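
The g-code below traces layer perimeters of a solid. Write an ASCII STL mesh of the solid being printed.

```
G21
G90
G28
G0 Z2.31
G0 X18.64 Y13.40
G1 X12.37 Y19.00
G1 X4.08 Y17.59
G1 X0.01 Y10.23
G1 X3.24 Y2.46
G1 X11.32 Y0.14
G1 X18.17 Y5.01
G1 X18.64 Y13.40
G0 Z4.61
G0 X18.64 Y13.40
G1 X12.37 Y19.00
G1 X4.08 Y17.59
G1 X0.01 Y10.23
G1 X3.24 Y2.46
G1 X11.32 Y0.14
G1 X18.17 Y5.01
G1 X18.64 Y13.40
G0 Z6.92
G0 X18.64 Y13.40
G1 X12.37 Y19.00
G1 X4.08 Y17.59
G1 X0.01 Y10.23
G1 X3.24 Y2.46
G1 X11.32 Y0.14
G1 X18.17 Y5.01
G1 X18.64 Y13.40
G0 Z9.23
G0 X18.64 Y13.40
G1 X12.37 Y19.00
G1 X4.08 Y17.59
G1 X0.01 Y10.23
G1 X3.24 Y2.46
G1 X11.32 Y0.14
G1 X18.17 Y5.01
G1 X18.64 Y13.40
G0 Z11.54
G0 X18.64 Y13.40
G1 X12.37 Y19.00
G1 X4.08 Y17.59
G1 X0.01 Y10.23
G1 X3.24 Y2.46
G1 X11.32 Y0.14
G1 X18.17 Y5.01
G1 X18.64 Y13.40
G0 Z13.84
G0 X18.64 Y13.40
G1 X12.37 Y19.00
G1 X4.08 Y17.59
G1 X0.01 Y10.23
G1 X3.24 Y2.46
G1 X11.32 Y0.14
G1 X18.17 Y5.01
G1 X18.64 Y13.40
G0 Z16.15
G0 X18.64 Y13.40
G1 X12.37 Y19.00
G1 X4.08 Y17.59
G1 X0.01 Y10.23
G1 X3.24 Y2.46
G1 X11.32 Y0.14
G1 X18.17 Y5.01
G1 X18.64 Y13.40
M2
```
solid part
  facet normal 0.0000 0.0000 -1.0000
    outer loop
      vertex 4.08 17.59 0.00
      vertex 12.37 19.00 0.00
      vertex 18.64 13.40 0.00
    endloop
  endfacet
  facet normal 0.0000 0.0000 -1.0000
    outer loop
      vertex 0.01 10.23 0.00
      vertex 4.08 17.59 0.00
      vertex 18.64 13.40 0.00
    endloop
  endfacet
  facet normal 0.0000 0.0000 -1.0000
    outer loop
      vertex 3.24 2.46 0.00
      vertex 0.01 10.23 0.00
      vertex 18.64 13.40 0.00
    endloop
  endfacet
  facet normal 0.0000 0.0000 -1.0000
    outer loop
      vertex 11.32 0.14 0.00
      vertex 3.24 2.46 0.00
      vertex 18.64 13.40 0.00
    endloop
  endfacet
  facet normal 0.0000 0.0000 -1.0000
    outer loop
      vertex 18.17 5.01 0.00
      vertex 11.32 0.14 0.00
      vertex 18.64 13.40 0.00
    endloop
  endfacet
  facet normal 0.0000 0.0000 1.0000
    outer loop
      vertex 18.64 13.40 16.15
      vertex 12.37 19.00 16.15
      vertex 4.08 17.59 16.15
    endloop
  endfacet
  facet normal 0.0000 0.0000 1.0000
    outer loop
      vertex 18.64 13.40 16.15
      vertex 4.08 17.59 16.15
      vertex 0.01 10.23 16.15
    endloop
  endfacet
  facet normal 0.0000 0.0000 1.0000
    outer loop
      vertex 18.64 13.40 16.15
      vertex 0.01 10.23 16.15
      vertex 3.24 2.46 16.15
    endloop
  endfacet
  facet normal 0.0000 0.0000 1.0000
    outer loop
      vertex 18.64 13.40 16.15
      vertex 3.24 2.46 16.15
      vertex 11.32 0.14 16.15
    endloop
  endfacet
  facet normal 0.0000 0.0000 1.0000
    outer loop
      vertex 18.64 13.40 16.15
      vertex 11.32 0.14 16.15
      vertex 18.17 5.01 16.15
    endloop
  endfacet
  facet normal 0.6661 0.7458 0.0000
    outer loop
      vertex 18.64 13.40 0.00
      vertex 12.37 19.00 0.00
      vertex 12.37 19.00 16.15
    endloop
  endfacet
  facet normal 0.6661 0.7458 0.0000
    outer loop
      vertex 18.64 13.40 0.00
      vertex 12.37 19.00 16.15
      vertex 18.64 13.40 16.15
    endloop
  endfacet
  facet normal -0.1677 0.9858 0.0000
    outer loop
      vertex 12.37 19.00 0.00
      vertex 4.08 17.59 0.00
      vertex 4.08 17.59 16.15
    endloop
  endfacet
  facet normal -0.1677 0.9858 0.0000
    outer loop
      vertex 12.37 19.00 0.00
      vertex 4.08 17.59 16.15
      vertex 12.37 19.00 16.15
    endloop
  endfacet
  facet normal -0.8751 0.4839 0.0000
    outer loop
      vertex 4.08 17.59 0.00
      vertex 0.01 10.23 0.00
      vertex 0.01 10.23 16.15
    endloop
  endfacet
  facet normal -0.8751 0.4839 0.0000
    outer loop
      vertex 4.08 17.59 0.00
      vertex 0.01 10.23 16.15
      vertex 4.08 17.59 16.15
    endloop
  endfacet
  facet normal -0.9234 -0.3839 0.0000
    outer loop
      vertex 0.01 10.23 0.00
      vertex 3.24 2.46 0.00
      vertex 3.24 2.46 16.15
    endloop
  endfacet
  facet normal -0.9234 -0.3839 0.0000
    outer loop
      vertex 0.01 10.23 0.00
      vertex 3.24 2.46 16.15
      vertex 0.01 10.23 16.15
    endloop
  endfacet
  facet normal -0.2760 -0.9612 0.0000
    outer loop
      vertex 3.24 2.46 0.00
      vertex 11.32 0.14 0.00
      vertex 11.32 0.14 16.15
    endloop
  endfacet
  facet normal -0.2760 -0.9612 0.0000
    outer loop
      vertex 3.24 2.46 0.00
      vertex 11.32 0.14 16.15
      vertex 3.24 2.46 16.15
    endloop
  endfacet
  facet normal 0.5794 -0.8150 0.0000
    outer loop
      vertex 11.32 0.14 0.00
      vertex 18.17 5.01 0.00
      vertex 18.17 5.01 16.15
    endloop
  endfacet
  facet normal 0.5794 -0.8150 0.0000
    outer loop
      vertex 11.32 0.14 0.00
      vertex 18.17 5.01 16.15
      vertex 11.32 0.14 16.15
    endloop
  endfacet
  facet normal 0.9984 -0.0559 0.0000
    outer loop
      vertex 18.17 5.01 0.00
      vertex 18.64 13.40 0.00
      vertex 18.64 13.40 16.15
    endloop
  endfacet
  facet normal 0.9984 -0.0559 0.0000
    outer loop
      vertex 18.17 5.01 0.00
      vertex 18.64 13.40 16.15
      vertex 18.17 5.01 16.15
    endloop
  endfacet
endsolid part

The G0 Z moves step by Δz≈2.31 mm. Every layer's G1 loop is the same polygon, so the solid is a straight extrusion of it from z=0 to z≈16.1. Closing with flat bottom and top caps and triangulating gives 24 facets — a regular 7-sided prism (a cylinder approximated with 7 flat sides), circumscribed radius ≈ 9.69 mm, height ≈ 16.1 mm.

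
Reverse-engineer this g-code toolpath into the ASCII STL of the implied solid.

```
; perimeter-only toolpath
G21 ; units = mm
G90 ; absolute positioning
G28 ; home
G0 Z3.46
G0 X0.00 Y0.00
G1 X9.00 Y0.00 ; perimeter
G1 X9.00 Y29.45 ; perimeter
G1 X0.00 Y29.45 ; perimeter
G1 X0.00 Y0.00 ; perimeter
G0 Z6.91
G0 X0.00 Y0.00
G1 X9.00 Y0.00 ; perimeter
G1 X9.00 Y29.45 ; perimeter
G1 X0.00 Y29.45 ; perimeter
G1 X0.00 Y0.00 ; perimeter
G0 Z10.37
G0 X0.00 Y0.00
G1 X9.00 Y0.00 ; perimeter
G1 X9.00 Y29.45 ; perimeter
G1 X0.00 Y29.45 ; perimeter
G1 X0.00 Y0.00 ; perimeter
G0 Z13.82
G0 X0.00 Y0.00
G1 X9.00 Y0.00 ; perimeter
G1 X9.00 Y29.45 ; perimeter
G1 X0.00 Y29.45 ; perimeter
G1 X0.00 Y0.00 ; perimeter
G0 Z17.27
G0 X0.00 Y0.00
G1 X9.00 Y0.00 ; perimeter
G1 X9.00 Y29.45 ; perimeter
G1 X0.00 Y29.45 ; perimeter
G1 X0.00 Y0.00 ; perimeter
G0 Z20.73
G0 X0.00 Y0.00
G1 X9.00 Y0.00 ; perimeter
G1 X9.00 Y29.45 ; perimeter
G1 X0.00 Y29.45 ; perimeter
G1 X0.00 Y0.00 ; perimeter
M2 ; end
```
solid part
  facet normal 0.0000 0.0000 -1.0000
    outer loop
      vertex 9.00 29.45 0.00
      vertex 9.00 0.00 0.00
      vertex 0.00 0.00 0.00
    endloop
  endfacet
  facet normal 0.0000 0.0000 -1.0000
    outer loop
      vertex 0.00 29.45 0.00
      vertex 9.00 29.45 0.00
      vertex 0.00 0.00 0.00
    endloop
  endfacet
  facet normal 0.0000 0.0000 1.0000
    outer loop
      vertex 0.00 0.00 20.73
      vertex 9.00 0.00 20.73
      vertex 9.00 29.45 20.73
    endloop
  endfacet
  facet normal 0.0000 0.0000 1.0000
    outer loop
      vertex 0.00 0.00 20.73
      vertex 9.00 29.45 20.73
      vertex 0.00 29.45 20.73
    endloop
  endfacet
  facet normal 0.0000 -1.0000 0.0000
    outer loop
      vertex 0.00 0.00 0.00
      vertex 9.00 0.00 0.00
      vertex 9.00 0.00 20.73
    endloop
  endfacet
  facet normal 0.0000 -1.0000 0.0000
    outer loop
      vertex 0.00 0.00 0.00
      vertex 9.00 0.00 20.73
      vertex 0.00 0.00 20.73
    endloop
  endfacet
  facet normal 0.0000 1.0000 0.0000
    outer loop
      vertex 9.00 29.45 20.73
      vertex 9.00 29.45 0.00
      vertex 0.00 29.45 0.00
    endloop
  endfacet
  facet normal 0.0000 1.0000 0.0000
    outer loop
      vertex 0.00 29.45 20.73
      vertex 9.00 29.45 20.73
      vertex 0.00 29.45 0.00
    endloop
  endfacet
  facet normal -1.0000 0.0000 0.0000
    outer loop
      vertex 0.00 29.45 20.73
      vertex 0.00 29.45 0.00
      vertex 0.00 0.00 0.00
    endloop
  endfacet
  facet normal -1.0000 0.0000 0.0000
    outer loop
      vertex 0.00 0.00 20.73
      vertex 0.00 29.45 20.73
      vertex 0.00 0.00 0.00
    endloop
  endfacet
  facet normal 1.0000 0.0000 0.0000
    outer loop
      vertex 9.00 0.00 0.00
      vertex 9.00 29.45 0.00
      vertex 9.00 29.45 20.73
    endloop
  endfacet
  facet normal 1.0000 0.0000 0.0000
    outer loop
      vertex 9.00 0.00 0.00
      vertex 9.00 29.45 20.73
      vertex 9.00 0.00 20.73
    endloop
  endfacet
endsolid part

The G0 Z moves step by Δz≈3.46 mm. Every layer's G1 loop is the same polygon, so the solid is a straight extrusion of it from z=0 to z≈20.7. Closing with flat bottom and top caps and triangulating gives 12 facets — a rectangular box, roughly 9 × 29.4 mm footprint and 20.7 mm tall.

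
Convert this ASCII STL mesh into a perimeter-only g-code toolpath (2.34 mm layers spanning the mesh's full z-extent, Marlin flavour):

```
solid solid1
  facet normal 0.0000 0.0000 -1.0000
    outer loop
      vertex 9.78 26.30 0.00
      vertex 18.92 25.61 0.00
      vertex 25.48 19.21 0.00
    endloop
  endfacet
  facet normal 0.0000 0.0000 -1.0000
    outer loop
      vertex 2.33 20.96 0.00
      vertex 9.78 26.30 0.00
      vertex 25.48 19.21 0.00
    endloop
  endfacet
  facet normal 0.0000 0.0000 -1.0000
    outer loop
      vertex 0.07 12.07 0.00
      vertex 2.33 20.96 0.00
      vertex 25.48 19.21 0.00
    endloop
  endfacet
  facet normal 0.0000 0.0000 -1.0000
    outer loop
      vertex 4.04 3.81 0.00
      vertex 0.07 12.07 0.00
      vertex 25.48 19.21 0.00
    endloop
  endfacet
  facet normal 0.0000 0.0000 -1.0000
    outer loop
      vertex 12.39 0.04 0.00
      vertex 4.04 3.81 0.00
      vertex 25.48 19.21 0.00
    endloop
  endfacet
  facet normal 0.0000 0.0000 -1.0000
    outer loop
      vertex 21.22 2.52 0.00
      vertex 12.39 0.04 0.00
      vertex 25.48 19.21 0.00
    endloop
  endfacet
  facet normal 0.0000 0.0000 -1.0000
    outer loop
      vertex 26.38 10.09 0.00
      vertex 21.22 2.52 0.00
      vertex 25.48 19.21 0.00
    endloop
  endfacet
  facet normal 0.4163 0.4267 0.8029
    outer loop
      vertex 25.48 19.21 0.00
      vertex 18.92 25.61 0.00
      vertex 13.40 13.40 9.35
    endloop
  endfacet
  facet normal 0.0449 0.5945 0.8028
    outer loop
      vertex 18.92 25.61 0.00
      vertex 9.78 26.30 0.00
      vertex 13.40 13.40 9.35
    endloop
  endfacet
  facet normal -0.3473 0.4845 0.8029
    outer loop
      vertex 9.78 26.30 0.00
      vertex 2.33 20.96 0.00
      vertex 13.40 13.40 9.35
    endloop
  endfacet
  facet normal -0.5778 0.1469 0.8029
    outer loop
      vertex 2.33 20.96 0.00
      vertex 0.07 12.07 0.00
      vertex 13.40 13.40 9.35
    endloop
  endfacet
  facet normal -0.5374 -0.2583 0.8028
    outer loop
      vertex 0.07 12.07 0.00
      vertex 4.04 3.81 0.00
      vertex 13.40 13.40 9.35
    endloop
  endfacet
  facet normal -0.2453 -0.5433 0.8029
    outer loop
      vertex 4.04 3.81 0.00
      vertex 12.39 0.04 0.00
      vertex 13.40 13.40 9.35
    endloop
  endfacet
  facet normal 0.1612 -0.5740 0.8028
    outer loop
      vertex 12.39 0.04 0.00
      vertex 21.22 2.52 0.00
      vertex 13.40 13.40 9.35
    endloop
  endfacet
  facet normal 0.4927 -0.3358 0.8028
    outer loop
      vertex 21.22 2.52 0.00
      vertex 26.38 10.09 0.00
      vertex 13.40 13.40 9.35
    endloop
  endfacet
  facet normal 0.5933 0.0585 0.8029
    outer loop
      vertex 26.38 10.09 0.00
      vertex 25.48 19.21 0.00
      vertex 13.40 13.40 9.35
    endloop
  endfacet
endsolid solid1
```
; perimeter-only toolpath
G21 ; units = mm
G90 ; absolute positioning
G28 ; home
; layer 1
G0 Z2.34
G0 X22.46 Y17.76
G1 X17.54 Y22.56
G1 X10.68 Y23.08
G1 X5.10 Y19.07
G1 X3.40 Y12.40
G1 X6.38 Y6.21
G1 X12.64 Y3.38
G1 X19.27 Y5.24
G1 X23.14 Y10.92
G1 X22.46 Y17.76
; layer 2
G0 Z4.67
G0 X19.44 Y16.30
G1 X16.16 Y19.50
G1 X11.59 Y19.85
G1 X7.87 Y17.18
G1 X6.74 Y12.73
G1 X8.72 Y8.61
G1 X12.89 Y6.72
G1 X17.31 Y7.96
G1 X19.89 Y11.75
G1 X19.44 Y16.30
; layer 3
G0 Z7.01
G0 X16.42 Y14.85
G1 X14.78 Y16.45
G1 X12.50 Y16.62
G1 X10.63 Y15.29
G1 X10.07 Y13.07
G1 X11.06 Y11.00
G1 X13.15 Y10.06
G1 X15.36 Y10.68
G1 X16.64 Y12.57
G1 X16.42 Y14.85
M2 ; end

The solid is a regular 9-sided pyramid, base circumscribed radius ≈ 13.4 mm, apex at z ≈ 9.35 mm. Slicing at Δz = 2.34 mm — 4 equal slices spanning the solid's height, so layer i sits at z = i·h/4 — gives 3 non-empty perimeters. Each is a 9-segment closed polygon; G0 lifts to the layer z and rapids to the start vertex, then G1 traces the edges. The cross-section shrinks linearly with z (the slice at the apex is degenerate and omitted).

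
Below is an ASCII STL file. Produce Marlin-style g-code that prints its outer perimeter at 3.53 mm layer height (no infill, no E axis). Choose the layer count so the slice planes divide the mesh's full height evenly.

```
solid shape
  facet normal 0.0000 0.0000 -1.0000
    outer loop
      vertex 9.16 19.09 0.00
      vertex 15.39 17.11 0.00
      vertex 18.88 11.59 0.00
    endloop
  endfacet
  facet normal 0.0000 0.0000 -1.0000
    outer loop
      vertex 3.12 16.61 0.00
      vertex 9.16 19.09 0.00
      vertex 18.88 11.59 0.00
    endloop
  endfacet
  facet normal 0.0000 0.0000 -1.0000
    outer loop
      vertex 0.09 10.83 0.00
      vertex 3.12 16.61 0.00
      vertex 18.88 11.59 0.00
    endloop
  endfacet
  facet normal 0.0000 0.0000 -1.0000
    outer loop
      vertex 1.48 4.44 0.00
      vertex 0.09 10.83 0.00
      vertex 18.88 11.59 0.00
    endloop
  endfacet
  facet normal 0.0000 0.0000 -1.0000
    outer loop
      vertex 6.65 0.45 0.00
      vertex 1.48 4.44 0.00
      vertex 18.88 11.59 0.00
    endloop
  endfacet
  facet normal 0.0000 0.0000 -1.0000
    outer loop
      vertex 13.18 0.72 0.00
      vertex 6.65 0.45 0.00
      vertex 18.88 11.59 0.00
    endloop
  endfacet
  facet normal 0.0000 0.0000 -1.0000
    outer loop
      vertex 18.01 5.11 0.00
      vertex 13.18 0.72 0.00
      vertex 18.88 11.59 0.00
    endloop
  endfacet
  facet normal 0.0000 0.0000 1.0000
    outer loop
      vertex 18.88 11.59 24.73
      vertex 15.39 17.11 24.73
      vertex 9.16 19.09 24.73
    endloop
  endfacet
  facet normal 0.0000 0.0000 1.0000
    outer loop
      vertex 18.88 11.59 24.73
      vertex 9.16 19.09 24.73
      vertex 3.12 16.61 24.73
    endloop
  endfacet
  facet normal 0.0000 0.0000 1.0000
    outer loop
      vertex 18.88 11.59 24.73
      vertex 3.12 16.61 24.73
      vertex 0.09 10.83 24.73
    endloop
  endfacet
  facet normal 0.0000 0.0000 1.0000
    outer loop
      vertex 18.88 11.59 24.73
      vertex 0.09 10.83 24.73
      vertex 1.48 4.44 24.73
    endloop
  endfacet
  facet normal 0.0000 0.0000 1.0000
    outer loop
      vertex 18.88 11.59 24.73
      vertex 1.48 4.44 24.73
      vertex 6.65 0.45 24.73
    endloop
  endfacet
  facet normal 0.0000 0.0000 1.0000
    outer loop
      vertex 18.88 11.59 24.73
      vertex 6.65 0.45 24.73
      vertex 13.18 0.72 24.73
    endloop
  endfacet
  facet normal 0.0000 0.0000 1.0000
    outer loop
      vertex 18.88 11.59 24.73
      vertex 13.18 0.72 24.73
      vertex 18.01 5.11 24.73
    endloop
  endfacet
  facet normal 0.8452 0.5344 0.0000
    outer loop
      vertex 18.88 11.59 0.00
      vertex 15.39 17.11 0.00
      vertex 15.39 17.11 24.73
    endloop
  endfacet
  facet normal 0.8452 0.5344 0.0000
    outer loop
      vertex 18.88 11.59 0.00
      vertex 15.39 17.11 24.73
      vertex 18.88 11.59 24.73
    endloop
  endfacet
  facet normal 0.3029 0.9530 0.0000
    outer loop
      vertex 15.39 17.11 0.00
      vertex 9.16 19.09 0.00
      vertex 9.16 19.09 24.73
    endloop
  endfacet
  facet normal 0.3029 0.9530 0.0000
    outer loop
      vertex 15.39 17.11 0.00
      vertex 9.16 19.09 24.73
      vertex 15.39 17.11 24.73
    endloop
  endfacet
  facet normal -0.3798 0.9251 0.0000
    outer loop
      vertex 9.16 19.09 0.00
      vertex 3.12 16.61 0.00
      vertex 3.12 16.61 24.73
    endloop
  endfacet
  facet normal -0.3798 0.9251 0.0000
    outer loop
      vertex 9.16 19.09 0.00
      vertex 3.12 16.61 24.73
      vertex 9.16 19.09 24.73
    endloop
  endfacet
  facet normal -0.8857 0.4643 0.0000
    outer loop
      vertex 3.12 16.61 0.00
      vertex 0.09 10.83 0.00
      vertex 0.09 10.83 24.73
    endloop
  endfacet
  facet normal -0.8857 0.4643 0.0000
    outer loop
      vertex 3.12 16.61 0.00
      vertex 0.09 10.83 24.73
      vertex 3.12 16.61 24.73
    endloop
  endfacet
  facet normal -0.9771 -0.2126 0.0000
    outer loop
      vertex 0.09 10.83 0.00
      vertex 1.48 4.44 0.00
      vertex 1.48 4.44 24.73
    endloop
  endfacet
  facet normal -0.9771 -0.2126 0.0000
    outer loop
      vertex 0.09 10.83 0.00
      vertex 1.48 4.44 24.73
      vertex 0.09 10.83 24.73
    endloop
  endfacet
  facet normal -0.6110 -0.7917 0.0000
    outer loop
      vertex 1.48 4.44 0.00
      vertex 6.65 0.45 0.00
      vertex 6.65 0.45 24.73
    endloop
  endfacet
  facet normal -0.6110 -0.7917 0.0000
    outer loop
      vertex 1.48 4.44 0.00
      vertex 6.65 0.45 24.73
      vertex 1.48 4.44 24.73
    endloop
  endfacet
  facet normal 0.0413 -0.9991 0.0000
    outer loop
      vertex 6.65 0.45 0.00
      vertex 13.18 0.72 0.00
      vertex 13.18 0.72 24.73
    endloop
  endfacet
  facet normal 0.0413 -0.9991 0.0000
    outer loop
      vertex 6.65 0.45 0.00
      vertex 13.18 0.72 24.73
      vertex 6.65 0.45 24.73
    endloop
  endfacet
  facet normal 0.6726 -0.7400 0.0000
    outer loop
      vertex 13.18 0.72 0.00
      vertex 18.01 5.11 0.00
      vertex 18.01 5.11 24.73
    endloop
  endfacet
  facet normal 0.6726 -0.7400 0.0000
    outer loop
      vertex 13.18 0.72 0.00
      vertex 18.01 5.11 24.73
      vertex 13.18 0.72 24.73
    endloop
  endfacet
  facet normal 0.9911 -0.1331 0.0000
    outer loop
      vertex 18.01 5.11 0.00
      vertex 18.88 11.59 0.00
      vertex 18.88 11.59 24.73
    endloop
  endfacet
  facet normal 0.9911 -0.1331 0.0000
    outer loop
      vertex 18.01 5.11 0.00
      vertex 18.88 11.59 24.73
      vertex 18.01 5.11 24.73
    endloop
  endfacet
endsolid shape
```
; perimeter-only toolpath
G21 ; units = mm
G90 ; absolute positioning
G28 ; home
; layer 1
G0 Z3.53
G0 X18.88 Y11.59
G1 X15.39 Y17.11
G1 X9.16 Y19.09
G1 X3.12 Y16.61
G1 X0.09 Y10.83
G1 X1.48 Y4.44
G1 X6.65 Y0.45
G1 X13.18 Y0.72
G1 X18.01 Y5.11
G1 X18.88 Y11.59
; layer 2
G0 Z7.07
G0 X18.88 Y11.59
G1 X15.39 Y17.11
G1 X9.16 Y19.09
G1 X3.12 Y16.61
G1 X0.09 Y10.83
G1 X1.48 Y4.44
G1 X6.65 Y0.45
G1 X13.18 Y0.72
G1 X18.01 Y5.11
G1 X18.88 Y11.59
; layer 3
G0 Z10.60
G0 X18.88 Y11.59
G1 X15.39 Y17.11
G1 X9.16 Y19.09
G1 X3.12 Y16.61
G1 X0.09 Y10.83
G1 X1.48 Y4.44
G1 X6.65 Y0.45
G1 X13.18 Y0.72
G1 X18.01 Y5.11
G1 X18.88 Y11.59
; layer 4
G0 Z14.13
G0 X18.88 Y11.59
G1 X15.39 Y17.11
G1 X9.16 Y19.09
G1 X3.12 Y16.61
G1 X0.09 Y10.83
G1 X1.48 Y4.44
G1 X6.65 Y0.45
G1 X13.18 Y0.72
G1 X18.01 Y5.11
G1 X18.88 Y11.59
; layer 5
G0 Z17.66
G0 X18.88 Y11.59
G1 X15.39 Y17.11
G1 X9.16 Y19.09
G1 X3.12 Y16.61
G1 X0.09 Y10.83
G1 X1.48 Y4.44
G1 X6.65 Y0.45
G1 X13.18 Y0.72
G1 X18.01 Y5.11
G1 X18.88 Y11.59
; layer 6
G0 Z21.20
G0 X18.88 Y11.59
G1 X15.39 Y17.11
G1 X9.16 Y19.09
G1 X3.12 Y16.61
G1 X0.09 Y10.83
G1 X1.48 Y4.44
G1 X6.65 Y0.45
G1 X13.18 Y0.72
G1 X18.01 Y5.11
G1 X18.88 Y11.59
; layer 7
G0 Z24.73
G0 X18.88 Y11.59
G1 X15.39 Y17.11
G1 X9.16 Y19.09
G1 X3.12 Y16.61
G1 X0.09 Y10.83
G1 X1.48 Y4.44
G1 X6.65 Y0.45
G1 X13.18 Y0.72
G1 X18.01 Y5.11
G1 X18.88 Y11.59
M2 ; end

The solid is a regular 9-sided prism (a cylinder approximated with 9 flat sides), circumscribed radius ≈ 9.55 mm, height ≈ 24.7 mm. Slicing at Δz = 3.53 mm — 7 equal slices spanning the solid's height, so layer i sits at z = i·h/7 — gives 7 non-empty perimeters. Each is a 9-segment closed polygon; G0 lifts to the layer z and rapids to the start vertex, then G1 traces the edges.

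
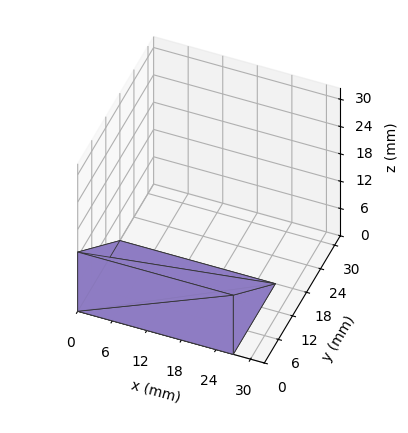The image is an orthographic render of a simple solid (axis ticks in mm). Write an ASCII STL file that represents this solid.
Reading the render: the shape is a wedge (ramp): 27 × 18 mm base, rising to 13 mm along the y=0 edge and sloping linearly to z=0 at y=18 (dimensions read to the nearest mm from the axis ticks). For the STL, each face is triangulated and given an outward normal.

solid part
  facet normal 0.0000 0.0000 -1.0000
    outer loop
      vertex 27.00 18.00 0.00
      vertex 27.00 0.00 0.00
      vertex 0.00 0.00 0.00
    endloop
  endfacet
  facet normal 0.0000 0.0000 -1.0000
    outer loop
      vertex 0.00 18.00 0.00
      vertex 27.00 18.00 0.00
      vertex 0.00 0.00 0.00
    endloop
  endfacet
  facet normal 0.0000 -1.0000 0.0000
    outer loop
      vertex 0.00 0.00 0.00
      vertex 27.00 0.00 0.00
      vertex 27.00 0.00 13.00
    endloop
  endfacet
  facet normal 0.0000 -1.0000 0.0000
    outer loop
      vertex 0.00 0.00 0.00
      vertex 27.00 0.00 13.00
      vertex 0.00 0.00 13.00
    endloop
  endfacet
  facet normal 0.0000 0.5855 0.8107
    outer loop
      vertex 0.00 0.00 13.00
      vertex 27.00 0.00 13.00
      vertex 27.00 18.00 0.00
    endloop
  endfacet
  facet normal 0.0000 0.5855 0.8107
    outer loop
      vertex 0.00 0.00 13.00
      vertex 27.00 18.00 0.00
      vertex 0.00 18.00 0.00
    endloop
  endfacet
  facet normal -1.0000 0.0000 0.0000
    outer loop
      vertex 0.00 0.00 13.00
      vertex 0.00 18.00 0.00
      vertex 0.00 0.00 0.00
    endloop
  endfacet
  facet normal 1.0000 0.0000 0.0000
    outer loop
      vertex 27.00 0.00 0.00
      vertex 27.00 18.00 0.00
      vertex 27.00 0.00 13.00
    endloop
  endfacet
endsolid part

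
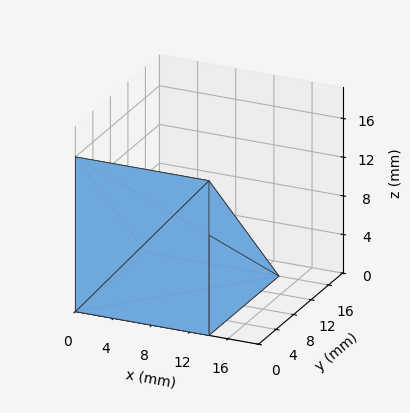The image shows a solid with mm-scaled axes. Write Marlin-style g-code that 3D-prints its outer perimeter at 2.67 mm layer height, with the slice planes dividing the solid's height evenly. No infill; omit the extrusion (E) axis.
Reading the render: the shape is a wedge (ramp): 14 × 16 mm base, rising to 16 mm along the y=0 edge and sloping linearly to z=0 at y=16 (dimensions read to the nearest mm from the axis ticks). For the g-code, the solid's height is divided into equal slices at the stated Δz and each level perimeter traced with G1 moves after a G0 lift.

; perimeter-only toolpath
G21 ; units = mm
G90 ; absolute positioning
G28 ; home
; layer 1
G0 Z2.67
G0 X0.00 Y0.00
G1 X14.00 Y0.00
G1 X14.00 Y13.33
G1 X0.00 Y13.33
G1 X0.00 Y0.00
; layer 2
G0 Z5.33
G0 X0.00 Y0.00
G1 X14.00 Y0.00
G1 X14.00 Y10.67
G1 X0.00 Y10.67
G1 X0.00 Y0.00
; layer 3
G0 Z8.00
G0 X0.00 Y0.00
G1 X14.00 Y0.00
G1 X14.00 Y8.00
G1 X0.00 Y8.00
G1 X0.00 Y0.00
; layer 4
G0 Z10.67
G0 X0.00 Y0.00
G1 X14.00 Y0.00
G1 X14.00 Y5.33
G1 X0.00 Y5.33
G1 X0.00 Y0.00
; layer 5
G0 Z13.33
G0 X0.00 Y0.00
G1 X14.00 Y0.00
G1 X14.00 Y2.67
G1 X0.00 Y2.67
G1 X0.00 Y0.00
M2 ; end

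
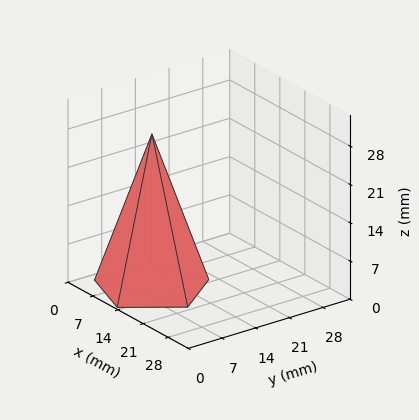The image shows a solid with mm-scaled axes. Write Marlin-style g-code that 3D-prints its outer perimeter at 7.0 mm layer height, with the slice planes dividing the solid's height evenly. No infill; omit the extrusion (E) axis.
Reading the render: the shape is a regular 5-sided pyramid, base circumscribed radius ≈ 10 mm, apex at z ≈ 28 mm (dimensions read to the nearest mm from the axis ticks). For the g-code, the solid's height is divided into equal slices at the stated Δz and each level perimeter traced with G1 moves after a G0 lift.

; perimeter-only toolpath
G21 ; units = mm
G90 ; absolute positioning
G28 ; home
; layer 1
G0 Z7.0
G0 X17.5 Y10.0
G1 X12.3 Y17.1
G1 X3.9 Y14.4
G1 X3.9 Y5.6
G1 X12.3 Y2.9
G1 X17.5 Y10.0
; layer 2
G0 Z14.0
G0 X15.0 Y10.0
G1 X11.6 Y14.8
G1 X6.0 Y12.9
G1 X6.0 Y7.0
G1 X11.6 Y5.2
G1 X15.0 Y10.0
; layer 3
G0 Z21.0
G0 X12.5 Y10.0
G1 X10.8 Y12.4
G1 X8.0 Y11.5
G1 X8.0 Y8.5
G1 X10.8 Y7.6
G1 X12.5 Y10.0
M2 ; end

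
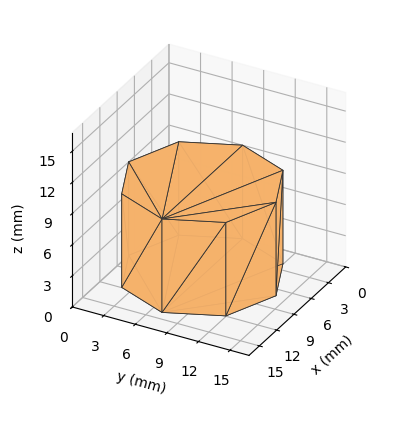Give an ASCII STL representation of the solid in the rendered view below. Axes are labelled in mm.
Reading the render: the shape is a regular 8-sided prism (a cylinder approximated with 8 flat sides), circumscribed radius ≈ 7 mm, height ≈ 9 mm (dimensions read to the nearest mm from the axis ticks). For the STL, each face is triangulated and given an outward normal.

solid part
  facet normal 0.0000 0.0000 -1.0000
    outer loop
      vertex 7.00 14.00 0.00
      vertex 11.95 11.95 0.00
      vertex 14.00 7.00 0.00
    endloop
  endfacet
  facet normal 0.0000 0.0000 -1.0000
    outer loop
      vertex 2.05 11.95 0.00
      vertex 7.00 14.00 0.00
      vertex 14.00 7.00 0.00
    endloop
  endfacet
  facet normal 0.0000 0.0000 -1.0000
    outer loop
      vertex 0.00 7.00 0.00
      vertex 2.05 11.95 0.00
      vertex 14.00 7.00 0.00
    endloop
  endfacet
  facet normal 0.0000 0.0000 -1.0000
    outer loop
      vertex 2.05 2.05 0.00
      vertex 0.00 7.00 0.00
      vertex 14.00 7.00 0.00
    endloop
  endfacet
  facet normal 0.0000 0.0000 -1.0000
    outer loop
      vertex 7.00 0.00 0.00
      vertex 2.05 2.05 0.00
      vertex 14.00 7.00 0.00
    endloop
  endfacet
  facet normal 0.0000 0.0000 -1.0000
    outer loop
      vertex 11.95 2.05 0.00
      vertex 7.00 0.00 0.00
      vertex 14.00 7.00 0.00
    endloop
  endfacet
  facet normal 0.0000 0.0000 1.0000
    outer loop
      vertex 14.00 7.00 9.00
      vertex 11.95 11.95 9.00
      vertex 7.00 14.00 9.00
    endloop
  endfacet
  facet normal 0.0000 0.0000 1.0000
    outer loop
      vertex 14.00 7.00 9.00
      vertex 7.00 14.00 9.00
      vertex 2.05 11.95 9.00
    endloop
  endfacet
  facet normal 0.0000 0.0000 1.0000
    outer loop
      vertex 14.00 7.00 9.00
      vertex 2.05 11.95 9.00
      vertex 0.00 7.00 9.00
    endloop
  endfacet
  facet normal 0.0000 0.0000 1.0000
    outer loop
      vertex 14.00 7.00 9.00
      vertex 0.00 7.00 9.00
      vertex 2.05 2.05 9.00
    endloop
  endfacet
  facet normal 0.0000 0.0000 1.0000
    outer loop
      vertex 14.00 7.00 9.00
      vertex 2.05 2.05 9.00
      vertex 7.00 0.00 9.00
    endloop
  endfacet
  facet normal 0.0000 0.0000 1.0000
    outer loop
      vertex 14.00 7.00 9.00
      vertex 7.00 0.00 9.00
      vertex 11.95 2.05 9.00
    endloop
  endfacet
  facet normal 0.9239 0.3826 0.0000
    outer loop
      vertex 14.00 7.00 0.00
      vertex 11.95 11.95 0.00
      vertex 11.95 11.95 9.00
    endloop
  endfacet
  facet normal 0.9239 0.3826 0.0000
    outer loop
      vertex 14.00 7.00 0.00
      vertex 11.95 11.95 9.00
      vertex 14.00 7.00 9.00
    endloop
  endfacet
  facet normal 0.3826 0.9239 0.0000
    outer loop
      vertex 11.95 11.95 0.00
      vertex 7.00 14.00 0.00
      vertex 7.00 14.00 9.00
    endloop
  endfacet
  facet normal 0.3826 0.9239 0.0000
    outer loop
      vertex 11.95 11.95 0.00
      vertex 7.00 14.00 9.00
      vertex 11.95 11.95 9.00
    endloop
  endfacet
  facet normal -0.3826 0.9239 0.0000
    outer loop
      vertex 7.00 14.00 0.00
      vertex 2.05 11.95 0.00
      vertex 2.05 11.95 9.00
    endloop
  endfacet
  facet normal -0.3826 0.9239 0.0000
    outer loop
      vertex 7.00 14.00 0.00
      vertex 2.05 11.95 9.00
      vertex 7.00 14.00 9.00
    endloop
  endfacet
  facet normal -0.9239 0.3826 0.0000
    outer loop
      vertex 2.05 11.95 0.00
      vertex 0.00 7.00 0.00
      vertex 0.00 7.00 9.00
    endloop
  endfacet
  facet normal -0.9239 0.3826 0.0000
    outer loop
      vertex 2.05 11.95 0.00
      vertex 0.00 7.00 9.00
      vertex 2.05 11.95 9.00
    endloop
  endfacet
  facet normal -0.9239 -0.3826 0.0000
    outer loop
      vertex 0.00 7.00 0.00
      vertex 2.05 2.05 0.00
      vertex 2.05 2.05 9.00
    endloop
  endfacet
  facet normal -0.9239 -0.3826 0.0000
    outer loop
      vertex 0.00 7.00 0.00
      vertex 2.05 2.05 9.00
      vertex 0.00 7.00 9.00
    endloop
  endfacet
  facet normal -0.3826 -0.9239 0.0000
    outer loop
      vertex 2.05 2.05 0.00
      vertex 7.00 0.00 0.00
      vertex 7.00 0.00 9.00
    endloop
  endfacet
  facet normal -0.3826 -0.9239 0.0000
    outer loop
      vertex 2.05 2.05 0.00
      vertex 7.00 0.00 9.00
      vertex 2.05 2.05 9.00
    endloop
  endfacet
  facet normal 0.3826 -0.9239 0.0000
    outer loop
      vertex 7.00 0.00 0.00
      vertex 11.95 2.05 0.00
      vertex 11.95 2.05 9.00
    endloop
  endfacet
  facet normal 0.3826 -0.9239 0.0000
    outer loop
      vertex 7.00 0.00 0.00
      vertex 11.95 2.05 9.00
      vertex 7.00 0.00 9.00
    endloop
  endfacet
  facet normal 0.9239 -0.3826 0.0000
    outer loop
      vertex 11.95 2.05 0.00
      vertex 14.00 7.00 0.00
      vertex 14.00 7.00 9.00
    endloop
  endfacet
  facet normal 0.9239 -0.3826 0.0000
    outer loop
      vertex 11.95 2.05 0.00
      vertex 14.00 7.00 9.00
      vertex 11.95 2.05 9.00
    endloop
  endfacet
endsolid part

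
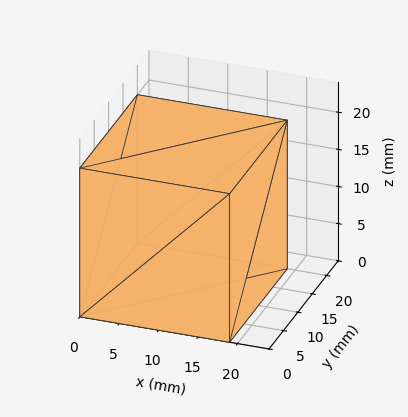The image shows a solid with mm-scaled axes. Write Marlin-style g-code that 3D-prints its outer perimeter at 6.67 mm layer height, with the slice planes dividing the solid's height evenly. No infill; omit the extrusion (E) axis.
Reading the render: the shape is a rectangular box, roughly 19 × 20 mm footprint and 20 mm tall (dimensions read to the nearest mm from the axis ticks). For the g-code, the solid's height is divided into equal slices at the stated Δz and each level perimeter traced with G1 moves after a G0 lift.

; perimeter-only toolpath
G21 ; units = mm
G90 ; absolute positioning
G28 ; home
; layer 1
G0 Z6.67
G0 X0.00 Y0.00
G1 X19.00 Y0.00
G1 X19.00 Y20.00
G1 X0.00 Y20.00
G1 X0.00 Y0.00
; layer 2
G0 Z13.33
G0 X0.00 Y0.00
G1 X19.00 Y0.00
G1 X19.00 Y20.00
G1 X0.00 Y20.00
G1 X0.00 Y0.00
; layer 3
G0 Z20.00
G0 X0.00 Y0.00
G1 X19.00 Y0.00
G1 X19.00 Y20.00
G1 X0.00 Y20.00
G1 X0.00 Y0.00
M2 ; end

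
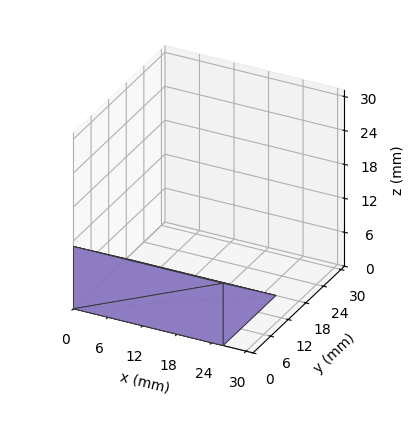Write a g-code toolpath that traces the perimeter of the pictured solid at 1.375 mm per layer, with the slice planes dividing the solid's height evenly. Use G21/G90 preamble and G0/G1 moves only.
Reading the render: the shape is a wedge (ramp): 26 × 18 mm base, rising to 11 mm along the y=0 edge and sloping linearly to z=0 at y=18 (dimensions read to the nearest mm from the axis ticks). For the g-code, the solid's height is divided into equal slices at the stated Δz and each level perimeter traced with G1 moves after a G0 lift.

; perimeter-only toolpath
G21 ; units = mm
G90 ; absolute positioning
G28 ; home
; layer 1
G0 Z1.375
G0 X0.000 Y0.000
G1 X26.000 Y0.000
G1 X26.000 Y15.750
G1 X0.000 Y15.750
G1 X0.000 Y0.000
; layer 2
G0 Z2.750
G0 X0.000 Y0.000
G1 X26.000 Y0.000
G1 X26.000 Y13.500
G1 X0.000 Y13.500
G1 X0.000 Y0.000
; layer 3
G0 Z4.125
G0 X0.000 Y0.000
G1 X26.000 Y0.000
G1 X26.000 Y11.250
G1 X0.000 Y11.250
G1 X0.000 Y0.000
; layer 4
G0 Z5.500
G0 X0.000 Y0.000
G1 X26.000 Y0.000
G1 X26.000 Y9.000
G1 X0.000 Y9.000
G1 X0.000 Y0.000
; layer 5
G0 Z6.875
G0 X0.000 Y0.000
G1 X26.000 Y0.000
G1 X26.000 Y6.750
G1 X0.000 Y6.750
G1 X0.000 Y0.000
; layer 6
G0 Z8.250
G0 X0.000 Y0.000
G1 X26.000 Y0.000
G1 X26.000 Y4.500
G1 X0.000 Y4.500
G1 X0.000 Y0.000
; layer 7
G0 Z9.625
G0 X0.000 Y0.000
G1 X26.000 Y0.000
G1 X26.000 Y2.250
G1 X0.000 Y2.250
G1 X0.000 Y0.000
M2 ; end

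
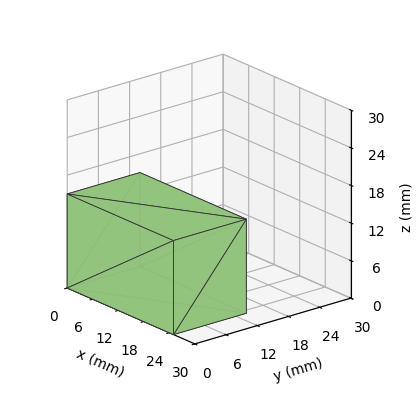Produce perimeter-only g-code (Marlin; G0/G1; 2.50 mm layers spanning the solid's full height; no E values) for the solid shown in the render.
Reading the render: the shape is a rectangular box, roughly 25 × 14 mm footprint and 15 mm tall (dimensions read to the nearest mm from the axis ticks). For the g-code, the solid's height is divided into equal slices at the stated Δz and each level perimeter traced with G1 moves after a G0 lift.

; perimeter-only toolpath
G21 ; units = mm
G90 ; absolute positioning
G28 ; home
; layer 1
G0 Z2.50
G0 X0.00 Y0.00
G1 X25.00 Y0.00
G1 X25.00 Y14.00
G1 X0.00 Y14.00
G1 X0.00 Y0.00
; layer 2
G0 Z5.00
G0 X0.00 Y0.00
G1 X25.00 Y0.00
G1 X25.00 Y14.00
G1 X0.00 Y14.00
G1 X0.00 Y0.00
; layer 3
G0 Z7.50
G0 X0.00 Y0.00
G1 X25.00 Y0.00
G1 X25.00 Y14.00
G1 X0.00 Y14.00
G1 X0.00 Y0.00
; layer 4
G0 Z10.00
G0 X0.00 Y0.00
G1 X25.00 Y0.00
G1 X25.00 Y14.00
G1 X0.00 Y14.00
G1 X0.00 Y0.00
; layer 5
G0 Z12.50
G0 X0.00 Y0.00
G1 X25.00 Y0.00
G1 X25.00 Y14.00
G1 X0.00 Y14.00
G1 X0.00 Y0.00
; layer 6
G0 Z15.00
G0 X0.00 Y0.00
G1 X25.00 Y0.00
G1 X25.00 Y14.00
G1 X0.00 Y14.00
G1 X0.00 Y0.00
M2 ; end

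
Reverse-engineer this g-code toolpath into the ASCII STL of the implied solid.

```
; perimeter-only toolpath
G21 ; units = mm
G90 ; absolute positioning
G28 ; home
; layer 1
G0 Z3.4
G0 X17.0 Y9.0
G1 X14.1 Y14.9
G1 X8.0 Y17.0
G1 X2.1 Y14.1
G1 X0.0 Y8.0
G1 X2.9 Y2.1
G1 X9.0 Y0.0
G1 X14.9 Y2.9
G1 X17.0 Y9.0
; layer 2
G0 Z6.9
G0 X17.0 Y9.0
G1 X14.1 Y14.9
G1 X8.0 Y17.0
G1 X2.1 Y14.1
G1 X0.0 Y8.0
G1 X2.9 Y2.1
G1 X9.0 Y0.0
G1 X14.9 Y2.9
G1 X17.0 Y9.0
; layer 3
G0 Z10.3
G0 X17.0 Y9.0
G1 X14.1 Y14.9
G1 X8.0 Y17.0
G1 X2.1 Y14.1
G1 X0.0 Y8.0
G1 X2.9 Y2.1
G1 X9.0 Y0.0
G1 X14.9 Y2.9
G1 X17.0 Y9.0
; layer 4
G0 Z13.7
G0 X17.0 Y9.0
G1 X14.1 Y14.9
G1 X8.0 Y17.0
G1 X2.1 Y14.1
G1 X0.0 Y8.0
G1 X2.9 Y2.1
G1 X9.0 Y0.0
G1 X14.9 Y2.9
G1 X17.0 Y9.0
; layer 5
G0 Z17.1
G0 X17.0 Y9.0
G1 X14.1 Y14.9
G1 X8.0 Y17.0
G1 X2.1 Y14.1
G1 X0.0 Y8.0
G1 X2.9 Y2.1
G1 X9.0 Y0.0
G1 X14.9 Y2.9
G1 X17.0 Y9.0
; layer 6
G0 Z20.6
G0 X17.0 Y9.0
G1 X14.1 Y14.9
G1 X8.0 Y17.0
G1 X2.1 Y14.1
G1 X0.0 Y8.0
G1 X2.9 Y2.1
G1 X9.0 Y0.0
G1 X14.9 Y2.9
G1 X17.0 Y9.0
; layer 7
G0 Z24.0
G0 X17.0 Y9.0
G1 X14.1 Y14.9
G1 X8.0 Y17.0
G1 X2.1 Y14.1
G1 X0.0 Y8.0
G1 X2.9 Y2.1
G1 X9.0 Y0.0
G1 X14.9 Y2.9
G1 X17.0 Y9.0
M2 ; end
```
solid part
  facet normal 0.0000 0.0000 -1.0000
    outer loop
      vertex 8.0 17.0 0.0
      vertex 14.1 14.9 0.0
      vertex 17.0 9.0 0.0
    endloop
  endfacet
  facet normal 0.0000 0.0000 -1.0000
    outer loop
      vertex 2.1 14.1 0.0
      vertex 8.0 17.0 0.0
      vertex 17.0 9.0 0.0
    endloop
  endfacet
  facet normal 0.0000 0.0000 -1.0000
    outer loop
      vertex 0.0 8.0 0.0
      vertex 2.1 14.1 0.0
      vertex 17.0 9.0 0.0
    endloop
  endfacet
  facet normal 0.0000 0.0000 -1.0000
    outer loop
      vertex 2.9 2.1 0.0
      vertex 0.0 8.0 0.0
      vertex 17.0 9.0 0.0
    endloop
  endfacet
  facet normal 0.0000 0.0000 -1.0000
    outer loop
      vertex 9.0 0.0 0.0
      vertex 2.9 2.1 0.0
      vertex 17.0 9.0 0.0
    endloop
  endfacet
  facet normal 0.0000 0.0000 -1.0000
    outer loop
      vertex 14.9 2.9 0.0
      vertex 9.0 0.0 0.0
      vertex 17.0 9.0 0.0
    endloop
  endfacet
  facet normal 0.0000 0.0000 1.0000
    outer loop
      vertex 17.0 9.0 24.0
      vertex 14.1 14.9 24.0
      vertex 8.0 17.0 24.0
    endloop
  endfacet
  facet normal 0.0000 0.0000 1.0000
    outer loop
      vertex 17.0 9.0 24.0
      vertex 8.0 17.0 24.0
      vertex 2.1 14.1 24.0
    endloop
  endfacet
  facet normal 0.0000 0.0000 1.0000
    outer loop
      vertex 17.0 9.0 24.0
      vertex 2.1 14.1 24.0
      vertex 0.0 8.0 24.0
    endloop
  endfacet
  facet normal 0.0000 0.0000 1.0000
    outer loop
      vertex 17.0 9.0 24.0
      vertex 0.0 8.0 24.0
      vertex 2.9 2.1 24.0
    endloop
  endfacet
  facet normal 0.0000 0.0000 1.0000
    outer loop
      vertex 17.0 9.0 24.0
      vertex 2.9 2.1 24.0
      vertex 9.0 0.0 24.0
    endloop
  endfacet
  facet normal 0.0000 0.0000 1.0000
    outer loop
      vertex 17.0 9.0 24.0
      vertex 9.0 0.0 24.0
      vertex 14.9 2.9 24.0
    endloop
  endfacet
  facet normal 0.8974 0.4411 0.0000
    outer loop
      vertex 17.0 9.0 0.0
      vertex 14.1 14.9 0.0
      vertex 14.1 14.9 24.0
    endloop
  endfacet
  facet normal 0.8974 0.4411 0.0000
    outer loop
      vertex 17.0 9.0 0.0
      vertex 14.1 14.9 24.0
      vertex 17.0 9.0 24.0
    endloop
  endfacet
  facet normal 0.3255 0.9455 0.0000
    outer loop
      vertex 14.1 14.9 0.0
      vertex 8.0 17.0 0.0
      vertex 8.0 17.0 24.0
    endloop
  endfacet
  facet normal 0.3255 0.9455 0.0000
    outer loop
      vertex 14.1 14.9 0.0
      vertex 8.0 17.0 24.0
      vertex 14.1 14.9 24.0
    endloop
  endfacet
  facet normal -0.4411 0.8974 0.0000
    outer loop
      vertex 8.0 17.0 0.0
      vertex 2.1 14.1 0.0
      vertex 2.1 14.1 24.0
    endloop
  endfacet
  facet normal -0.4411 0.8974 0.0000
    outer loop
      vertex 8.0 17.0 0.0
      vertex 2.1 14.1 24.0
      vertex 8.0 17.0 24.0
    endloop
  endfacet
  facet normal -0.9455 0.3255 0.0000
    outer loop
      vertex 2.1 14.1 0.0
      vertex 0.0 8.0 0.0
      vertex 0.0 8.0 24.0
    endloop
  endfacet
  facet normal -0.9455 0.3255 0.0000
    outer loop
      vertex 2.1 14.1 0.0
      vertex 0.0 8.0 24.0
      vertex 2.1 14.1 24.0
    endloop
  endfacet
  facet normal -0.8974 -0.4411 0.0000
    outer loop
      vertex 0.0 8.0 0.0
      vertex 2.9 2.1 0.0
      vertex 2.9 2.1 24.0
    endloop
  endfacet
  facet normal -0.8974 -0.4411 0.0000
    outer loop
      vertex 0.0 8.0 0.0
      vertex 2.9 2.1 24.0
      vertex 0.0 8.0 24.0
    endloop
  endfacet
  facet normal -0.3255 -0.9455 0.0000
    outer loop
      vertex 2.9 2.1 0.0
      vertex 9.0 0.0 0.0
      vertex 9.0 0.0 24.0
    endloop
  endfacet
  facet normal -0.3255 -0.9455 0.0000
    outer loop
      vertex 2.9 2.1 0.0
      vertex 9.0 0.0 24.0
      vertex 2.9 2.1 24.0
    endloop
  endfacet
  facet normal 0.4411 -0.8974 0.0000
    outer loop
      vertex 9.0 0.0 0.0
      vertex 14.9 2.9 0.0
      vertex 14.9 2.9 24.0
    endloop
  endfacet
  facet normal 0.4411 -0.8974 0.0000
    outer loop
      vertex 9.0 0.0 0.0
      vertex 14.9 2.9 24.0
      vertex 9.0 0.0 24.0
    endloop
  endfacet
  facet normal 0.9455 -0.3255 0.0000
    outer loop
      vertex 14.9 2.9 0.0
      vertex 17.0 9.0 0.0
      vertex 17.0 9.0 24.0
    endloop
  endfacet
  facet normal 0.9455 -0.3255 0.0000
    outer loop
      vertex 14.9 2.9 0.0
      vertex 17.0 9.0 24.0
      vertex 14.9 2.9 24.0
    endloop
  endfacet
endsolid part

The G0 Z moves step by Δz≈3.4 mm. Every layer's G1 loop is the same polygon, so the solid is a straight extrusion of it from z=0 to z≈24. Closing with flat bottom and top caps and triangulating gives 28 facets — a regular 8-sided prism (a cylinder approximated with 8 flat sides), circumscribed radius ≈ 8.5 mm, height ≈ 24 mm.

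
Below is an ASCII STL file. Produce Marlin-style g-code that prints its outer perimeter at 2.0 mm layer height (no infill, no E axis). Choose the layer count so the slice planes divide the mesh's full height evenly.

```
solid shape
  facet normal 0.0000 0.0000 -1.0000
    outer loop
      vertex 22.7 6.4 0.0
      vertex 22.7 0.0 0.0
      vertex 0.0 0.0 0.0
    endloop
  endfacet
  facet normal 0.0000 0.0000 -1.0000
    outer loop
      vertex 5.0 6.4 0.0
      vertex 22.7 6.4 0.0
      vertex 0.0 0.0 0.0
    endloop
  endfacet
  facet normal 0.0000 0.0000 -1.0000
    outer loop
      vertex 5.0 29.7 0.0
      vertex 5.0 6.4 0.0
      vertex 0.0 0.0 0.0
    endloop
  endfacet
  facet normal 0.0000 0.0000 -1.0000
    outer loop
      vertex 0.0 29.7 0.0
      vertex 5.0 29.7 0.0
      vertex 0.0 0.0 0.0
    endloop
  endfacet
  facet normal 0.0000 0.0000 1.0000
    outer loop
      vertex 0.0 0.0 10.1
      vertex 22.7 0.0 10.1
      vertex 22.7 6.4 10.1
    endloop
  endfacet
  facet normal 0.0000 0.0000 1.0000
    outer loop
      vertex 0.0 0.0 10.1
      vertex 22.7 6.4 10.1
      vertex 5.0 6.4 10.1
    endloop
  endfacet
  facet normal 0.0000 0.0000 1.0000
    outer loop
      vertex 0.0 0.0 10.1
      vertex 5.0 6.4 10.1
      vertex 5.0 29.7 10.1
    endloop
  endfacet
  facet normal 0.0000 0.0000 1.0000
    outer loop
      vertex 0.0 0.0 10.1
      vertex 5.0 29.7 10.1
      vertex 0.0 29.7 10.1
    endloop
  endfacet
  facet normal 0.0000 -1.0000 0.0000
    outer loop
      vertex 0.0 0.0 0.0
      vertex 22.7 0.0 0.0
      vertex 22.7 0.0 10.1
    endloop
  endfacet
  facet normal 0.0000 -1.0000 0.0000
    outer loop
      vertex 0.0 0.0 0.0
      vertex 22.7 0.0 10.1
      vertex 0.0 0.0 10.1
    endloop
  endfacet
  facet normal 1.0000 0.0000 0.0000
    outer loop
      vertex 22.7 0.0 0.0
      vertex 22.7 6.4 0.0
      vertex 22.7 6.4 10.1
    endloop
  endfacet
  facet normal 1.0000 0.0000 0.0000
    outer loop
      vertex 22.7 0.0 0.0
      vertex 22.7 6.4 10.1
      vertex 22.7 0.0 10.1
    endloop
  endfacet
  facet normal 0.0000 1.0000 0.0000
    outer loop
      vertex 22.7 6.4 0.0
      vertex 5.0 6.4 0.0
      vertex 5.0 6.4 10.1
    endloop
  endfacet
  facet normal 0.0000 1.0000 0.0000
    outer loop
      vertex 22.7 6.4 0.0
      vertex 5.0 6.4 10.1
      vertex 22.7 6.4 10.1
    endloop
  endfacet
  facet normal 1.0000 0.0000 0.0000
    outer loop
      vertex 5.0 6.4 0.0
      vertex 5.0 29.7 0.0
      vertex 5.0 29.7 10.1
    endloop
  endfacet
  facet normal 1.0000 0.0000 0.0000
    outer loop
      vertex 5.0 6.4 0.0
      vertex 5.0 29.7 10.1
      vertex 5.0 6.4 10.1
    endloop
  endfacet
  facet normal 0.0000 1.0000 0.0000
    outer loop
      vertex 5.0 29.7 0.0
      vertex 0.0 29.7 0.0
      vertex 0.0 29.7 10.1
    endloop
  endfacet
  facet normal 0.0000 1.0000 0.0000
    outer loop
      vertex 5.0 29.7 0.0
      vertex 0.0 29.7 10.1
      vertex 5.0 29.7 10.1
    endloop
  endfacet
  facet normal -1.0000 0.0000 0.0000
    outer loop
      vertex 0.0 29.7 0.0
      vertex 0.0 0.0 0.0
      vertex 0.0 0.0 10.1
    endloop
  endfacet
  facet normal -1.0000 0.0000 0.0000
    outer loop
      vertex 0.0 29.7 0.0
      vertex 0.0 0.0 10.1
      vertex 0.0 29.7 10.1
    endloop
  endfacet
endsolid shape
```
; perimeter-only toolpath
G21 ; units = mm
G90 ; absolute positioning
G28 ; home
; layer 1
G0 Z2.0
G0 X0.0 Y0.0
G1 X22.7 Y0.0
G1 X22.7 Y6.4
G1 X5.0 Y6.4
G1 X5.0 Y29.7
G1 X0.0 Y29.7
G1 X0.0 Y0.0
; layer 2
G0 Z4.0
G0 X0.0 Y0.0
G1 X22.7 Y0.0
G1 X22.7 Y6.4
G1 X5.0 Y6.4
G1 X5.0 Y29.7
G1 X0.0 Y29.7
G1 X0.0 Y0.0
; layer 3
G0 Z6.1
G0 X0.0 Y0.0
G1 X22.7 Y0.0
G1 X22.7 Y6.4
G1 X5.0 Y6.4
G1 X5.0 Y29.7
G1 X0.0 Y29.7
G1 X0.0 Y0.0
; layer 4
G0 Z8.1
G0 X0.0 Y0.0
G1 X22.7 Y0.0
G1 X22.7 Y6.4
G1 X5.0 Y6.4
G1 X5.0 Y29.7
G1 X0.0 Y29.7
G1 X0.0 Y0.0
; layer 5
G0 Z10.1
G0 X0.0 Y0.0
G1 X22.7 Y0.0
G1 X22.7 Y6.4
G1 X5.0 Y6.4
G1 X5.0 Y29.7
G1 X0.0 Y29.7
G1 X0.0 Y0.0
M2 ; end

The solid is an L-shaped prism: outer 22.7 × 29.7 mm, arm thicknesses ≈ 6.4 mm (horizontal) and 5 mm (vertical), extruded 10.1 mm in z. Slicing at Δz = 2.0 mm — 5 equal slices spanning the solid's height, so layer i sits at z = i·h/5 — gives 5 non-empty perimeters. Each is a 6-segment closed polygon; G0 lifts to the layer z and rapids to the start vertex, then G1 traces the edges.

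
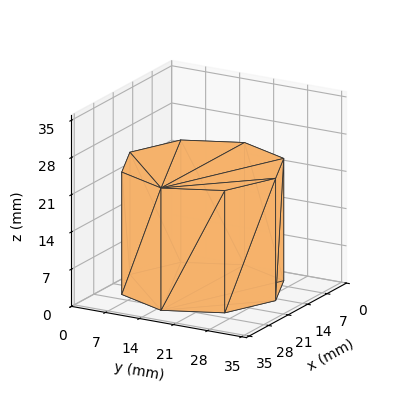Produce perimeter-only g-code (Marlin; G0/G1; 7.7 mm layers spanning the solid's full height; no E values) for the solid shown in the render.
Reading the render: the shape is a regular 8-sided prism (a cylinder approximated with 8 flat sides), circumscribed radius ≈ 15 mm, height ≈ 23 mm (dimensions read to the nearest mm from the axis ticks). For the g-code, the solid's height is divided into equal slices at the stated Δz and each level perimeter traced with G1 moves after a G0 lift.

; perimeter-only toolpath
G21 ; units = mm
G90 ; absolute positioning
G28 ; home
; layer 1
G0 Z7.7
G0 X30.0 Y15.0
G1 X25.6 Y25.6
G1 X15.0 Y30.0
G1 X4.4 Y25.6
G1 X0.0 Y15.0
G1 X4.4 Y4.4
G1 X15.0 Y0.0
G1 X25.6 Y4.4
G1 X30.0 Y15.0
; layer 2
G0 Z15.3
G0 X30.0 Y15.0
G1 X25.6 Y25.6
G1 X15.0 Y30.0
G1 X4.4 Y25.6
G1 X0.0 Y15.0
G1 X4.4 Y4.4
G1 X15.0 Y0.0
G1 X25.6 Y4.4
G1 X30.0 Y15.0
; layer 3
G0 Z23.0
G0 X30.0 Y15.0
G1 X25.6 Y25.6
G1 X15.0 Y30.0
G1 X4.4 Y25.6
G1 X0.0 Y15.0
G1 X4.4 Y4.4
G1 X15.0 Y0.0
G1 X25.6 Y4.4
G1 X30.0 Y15.0
M2 ; end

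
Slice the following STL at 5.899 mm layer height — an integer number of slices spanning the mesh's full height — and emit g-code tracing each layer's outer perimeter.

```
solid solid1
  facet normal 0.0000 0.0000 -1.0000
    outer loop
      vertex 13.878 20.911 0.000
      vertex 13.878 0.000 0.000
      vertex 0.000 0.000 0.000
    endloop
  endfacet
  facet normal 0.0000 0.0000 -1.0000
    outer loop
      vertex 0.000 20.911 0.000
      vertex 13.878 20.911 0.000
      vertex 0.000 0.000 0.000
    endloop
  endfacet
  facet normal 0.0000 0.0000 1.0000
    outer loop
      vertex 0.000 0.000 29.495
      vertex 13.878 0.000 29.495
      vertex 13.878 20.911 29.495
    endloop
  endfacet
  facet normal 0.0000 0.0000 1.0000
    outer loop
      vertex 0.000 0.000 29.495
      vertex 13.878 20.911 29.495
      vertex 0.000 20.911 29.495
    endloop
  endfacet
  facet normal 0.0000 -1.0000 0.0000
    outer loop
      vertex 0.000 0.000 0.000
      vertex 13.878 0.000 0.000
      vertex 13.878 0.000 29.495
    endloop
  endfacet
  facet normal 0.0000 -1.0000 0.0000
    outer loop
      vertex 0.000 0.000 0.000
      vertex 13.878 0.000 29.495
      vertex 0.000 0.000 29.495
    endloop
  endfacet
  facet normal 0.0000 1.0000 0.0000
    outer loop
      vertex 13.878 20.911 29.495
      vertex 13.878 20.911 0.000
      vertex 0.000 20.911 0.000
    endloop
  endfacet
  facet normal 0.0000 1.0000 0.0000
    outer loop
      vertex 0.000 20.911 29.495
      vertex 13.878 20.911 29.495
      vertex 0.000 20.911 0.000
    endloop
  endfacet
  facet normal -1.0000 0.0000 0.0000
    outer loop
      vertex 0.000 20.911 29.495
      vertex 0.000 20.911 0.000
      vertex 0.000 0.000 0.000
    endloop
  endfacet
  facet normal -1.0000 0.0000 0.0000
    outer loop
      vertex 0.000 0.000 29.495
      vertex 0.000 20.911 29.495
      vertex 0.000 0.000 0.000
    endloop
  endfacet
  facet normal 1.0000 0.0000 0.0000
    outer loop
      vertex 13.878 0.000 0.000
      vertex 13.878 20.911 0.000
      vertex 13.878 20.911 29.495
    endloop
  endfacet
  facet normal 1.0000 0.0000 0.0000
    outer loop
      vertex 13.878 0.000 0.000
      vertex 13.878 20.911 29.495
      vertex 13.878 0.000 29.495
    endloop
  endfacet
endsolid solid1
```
; perimeter-only toolpath
G21 ; units = mm
G90 ; absolute positioning
G28 ; home
; layer 1
G0 Z5.899
G0 X0.000 Y0.000
G1 X13.878 Y0.000
G1 X13.878 Y20.911
G1 X0.000 Y20.911
G1 X0.000 Y0.000
; layer 2
G0 Z11.798
G0 X0.000 Y0.000
G1 X13.878 Y0.000
G1 X13.878 Y20.911
G1 X0.000 Y20.911
G1 X0.000 Y0.000
; layer 3
G0 Z17.697
G0 X0.000 Y0.000
G1 X13.878 Y0.000
G1 X13.878 Y20.911
G1 X0.000 Y20.911
G1 X0.000 Y0.000
; layer 4
G0 Z23.596
G0 X0.000 Y0.000
G1 X13.878 Y0.000
G1 X13.878 Y20.911
G1 X0.000 Y20.911
G1 X0.000 Y0.000
; layer 5
G0 Z29.495
G0 X0.000 Y0.000
G1 X13.878 Y0.000
G1 X13.878 Y20.911
G1 X0.000 Y20.911
G1 X0.000 Y0.000
M2 ; end

The solid is a rectangular box, roughly 13.9 × 20.9 mm footprint and 29.5 mm tall. Slicing at Δz = 5.899 mm — 5 equal slices spanning the solid's height, so layer i sits at z = i·h/5 — gives 5 non-empty perimeters. Each is a 4-segment closed polygon; G0 lifts to the layer z and rapids to the start vertex, then G1 traces the edges.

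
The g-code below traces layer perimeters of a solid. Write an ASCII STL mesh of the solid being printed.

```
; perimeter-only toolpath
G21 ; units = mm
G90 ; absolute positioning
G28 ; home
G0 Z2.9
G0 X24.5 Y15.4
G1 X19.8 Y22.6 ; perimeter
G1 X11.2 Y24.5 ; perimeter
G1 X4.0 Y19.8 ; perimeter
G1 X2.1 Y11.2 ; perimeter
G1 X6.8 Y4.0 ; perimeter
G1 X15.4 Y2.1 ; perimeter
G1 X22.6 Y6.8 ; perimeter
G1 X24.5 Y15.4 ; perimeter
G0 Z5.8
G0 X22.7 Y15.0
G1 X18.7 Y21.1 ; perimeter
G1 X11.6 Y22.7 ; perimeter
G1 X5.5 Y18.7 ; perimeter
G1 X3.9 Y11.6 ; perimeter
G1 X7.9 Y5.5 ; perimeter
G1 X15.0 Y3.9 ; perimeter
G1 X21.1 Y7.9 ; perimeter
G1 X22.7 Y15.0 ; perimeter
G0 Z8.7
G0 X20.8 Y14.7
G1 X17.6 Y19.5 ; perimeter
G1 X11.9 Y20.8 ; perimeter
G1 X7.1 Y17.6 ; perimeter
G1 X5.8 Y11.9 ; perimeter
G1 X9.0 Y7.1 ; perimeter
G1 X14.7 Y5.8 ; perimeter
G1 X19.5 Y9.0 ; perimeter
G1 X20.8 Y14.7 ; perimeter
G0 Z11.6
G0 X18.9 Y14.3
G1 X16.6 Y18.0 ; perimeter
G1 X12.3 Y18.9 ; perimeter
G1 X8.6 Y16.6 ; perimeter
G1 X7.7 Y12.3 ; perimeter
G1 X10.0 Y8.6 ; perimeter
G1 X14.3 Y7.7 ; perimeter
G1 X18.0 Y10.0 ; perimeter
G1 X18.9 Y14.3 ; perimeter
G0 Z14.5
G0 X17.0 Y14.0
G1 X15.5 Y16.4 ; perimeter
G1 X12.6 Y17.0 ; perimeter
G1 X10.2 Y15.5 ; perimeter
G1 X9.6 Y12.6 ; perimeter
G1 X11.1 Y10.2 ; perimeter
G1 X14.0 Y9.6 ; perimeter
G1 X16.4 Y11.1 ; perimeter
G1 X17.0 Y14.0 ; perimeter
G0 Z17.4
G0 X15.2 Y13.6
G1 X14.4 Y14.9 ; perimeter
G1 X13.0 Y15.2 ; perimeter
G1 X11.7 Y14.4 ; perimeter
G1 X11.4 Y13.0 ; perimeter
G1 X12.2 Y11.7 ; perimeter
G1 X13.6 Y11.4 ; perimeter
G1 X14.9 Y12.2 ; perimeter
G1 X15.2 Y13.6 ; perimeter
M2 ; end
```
solid part
  facet normal 0.0000 0.0000 -1.0000
    outer loop
      vertex 10.9 26.4 0.0
      vertex 20.9 24.2 0.0
      vertex 26.4 15.7 0.0
    endloop
  endfacet
  facet normal 0.0000 0.0000 -1.0000
    outer loop
      vertex 2.4 20.9 0.0
      vertex 10.9 26.4 0.0
      vertex 26.4 15.7 0.0
    endloop
  endfacet
  facet normal 0.0000 0.0000 -1.0000
    outer loop
      vertex 0.2 10.9 0.0
      vertex 2.4 20.9 0.0
      vertex 26.4 15.7 0.0
    endloop
  endfacet
  facet normal 0.0000 0.0000 -1.0000
    outer loop
      vertex 5.7 2.4 0.0
      vertex 0.2 10.9 0.0
      vertex 26.4 15.7 0.0
    endloop
  endfacet
  facet normal 0.0000 0.0000 -1.0000
    outer loop
      vertex 15.7 0.2 0.0
      vertex 5.7 2.4 0.0
      vertex 26.4 15.7 0.0
    endloop
  endfacet
  facet normal 0.0000 0.0000 -1.0000
    outer loop
      vertex 24.2 5.7 0.0
      vertex 15.7 0.2 0.0
      vertex 26.4 15.7 0.0
    endloop
  endfacet
  facet normal 0.7180 0.4646 0.5183
    outer loop
      vertex 26.4 15.7 0.0
      vertex 20.9 24.2 0.0
      vertex 13.3 13.3 20.3
    endloop
  endfacet
  facet normal 0.1838 0.8357 0.5175
    outer loop
      vertex 20.9 24.2 0.0
      vertex 10.9 26.4 0.0
      vertex 13.3 13.3 20.3
    endloop
  endfacet
  facet normal -0.4646 0.7180 0.5183
    outer loop
      vertex 10.9 26.4 0.0
      vertex 2.4 20.9 0.0
      vertex 13.3 13.3 20.3
    endloop
  endfacet
  facet normal -0.8357 0.1838 0.5175
    outer loop
      vertex 2.4 20.9 0.0
      vertex 0.2 10.9 0.0
      vertex 13.3 13.3 20.3
    endloop
  endfacet
  facet normal -0.7180 -0.4646 0.5183
    outer loop
      vertex 0.2 10.9 0.0
      vertex 5.7 2.4 0.0
      vertex 13.3 13.3 20.3
    endloop
  endfacet
  facet normal -0.1838 -0.8357 0.5175
    outer loop
      vertex 5.7 2.4 0.0
      vertex 15.7 0.2 0.0
      vertex 13.3 13.3 20.3
    endloop
  endfacet
  facet normal 0.4646 -0.7180 0.5183
    outer loop
      vertex 15.7 0.2 0.0
      vertex 24.2 5.7 0.0
      vertex 13.3 13.3 20.3
    endloop
  endfacet
  facet normal 0.8357 -0.1838 0.5175
    outer loop
      vertex 24.2 5.7 0.0
      vertex 26.4 15.7 0.0
      vertex 13.3 13.3 20.3
    endloop
  endfacet
endsolid part

The G0 Z moves step by Δz≈2.9 mm. The G1 loops shrink linearly with z, so the solid tapers from its base footprint up to z≈20.3. Closing with a flat bottom cap and the tapered top and triangulating gives 14 facets — a regular 8-sided pyramid, base circumscribed radius ≈ 13.3 mm, apex at z ≈ 20.3 mm.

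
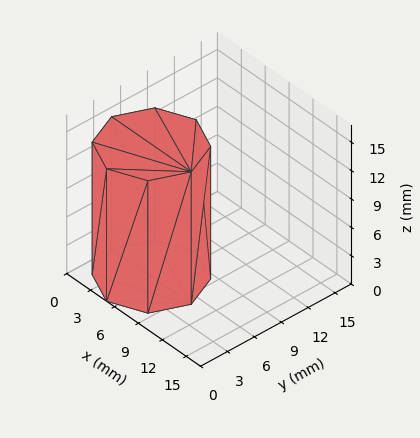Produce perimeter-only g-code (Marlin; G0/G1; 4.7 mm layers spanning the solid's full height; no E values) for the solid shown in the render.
Reading the render: the shape is a regular 8-sided prism (a cylinder approximated with 8 flat sides), circumscribed radius ≈ 5 mm, height ≈ 14 mm (dimensions read to the nearest mm from the axis ticks). For the g-code, the solid's height is divided into equal slices at the stated Δz and each level perimeter traced with G1 moves after a G0 lift.

; perimeter-only toolpath
G21 ; units = mm
G90 ; absolute positioning
G28 ; home
; layer 1
G0 Z4.7
G0 X10.0 Y5.0
G1 X8.5 Y8.5
G1 X5.0 Y10.0
G1 X1.5 Y8.5
G1 X0.0 Y5.0
G1 X1.5 Y1.5
G1 X5.0 Y0.0
G1 X8.5 Y1.5
G1 X10.0 Y5.0
; layer 2
G0 Z9.3
G0 X10.0 Y5.0
G1 X8.5 Y8.5
G1 X5.0 Y10.0
G1 X1.5 Y8.5
G1 X0.0 Y5.0
G1 X1.5 Y1.5
G1 X5.0 Y0.0
G1 X8.5 Y1.5
G1 X10.0 Y5.0
; layer 3
G0 Z14.0
G0 X10.0 Y5.0
G1 X8.5 Y8.5
G1 X5.0 Y10.0
G1 X1.5 Y8.5
G1 X0.0 Y5.0
G1 X1.5 Y1.5
G1 X5.0 Y0.0
G1 X8.5 Y1.5
G1 X10.0 Y5.0
M2 ; end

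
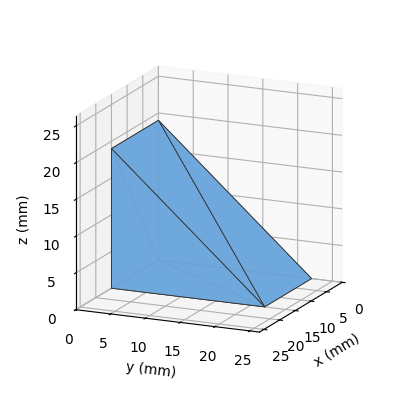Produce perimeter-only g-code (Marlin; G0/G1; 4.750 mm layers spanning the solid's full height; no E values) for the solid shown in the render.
Reading the render: the shape is a wedge (ramp): 15 × 22 mm base, rising to 19 mm along the y=0 edge and sloping linearly to z=0 at y=22 (dimensions read to the nearest mm from the axis ticks). For the g-code, the solid's height is divided into equal slices at the stated Δz and each level perimeter traced with G1 moves after a G0 lift.

; perimeter-only toolpath
G21 ; units = mm
G90 ; absolute positioning
G28 ; home
; layer 1
G0 Z4.750
G0 X0.000 Y0.000
G1 X15.000 Y0.000
G1 X15.000 Y16.500
G1 X0.000 Y16.500
G1 X0.000 Y0.000
; layer 2
G0 Z9.500
G0 X0.000 Y0.000
G1 X15.000 Y0.000
G1 X15.000 Y11.000
G1 X0.000 Y11.000
G1 X0.000 Y0.000
; layer 3
G0 Z14.250
G0 X0.000 Y0.000
G1 X15.000 Y0.000
G1 X15.000 Y5.500
G1 X0.000 Y5.500
G1 X0.000 Y0.000
M2 ; end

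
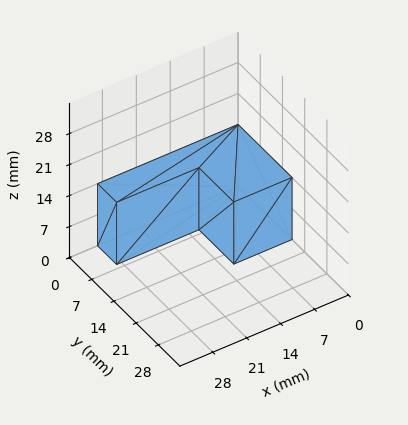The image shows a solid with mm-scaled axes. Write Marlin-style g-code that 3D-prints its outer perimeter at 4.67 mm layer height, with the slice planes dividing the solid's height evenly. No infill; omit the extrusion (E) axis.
Reading the render: the shape is an L-shaped prism: outer 29 × 17 mm, arm thicknesses ≈ 6 mm (horizontal) and 12 mm (vertical), extruded 14 mm in z (dimensions read to the nearest mm from the axis ticks). For the g-code, the solid's height is divided into equal slices at the stated Δz and each level perimeter traced with G1 moves after a G0 lift.

; perimeter-only toolpath
G21 ; units = mm
G90 ; absolute positioning
G28 ; home
; layer 1
G0 Z4.67
G0 X0.00 Y0.00
G1 X29.00 Y0.00
G1 X29.00 Y6.00
G1 X12.00 Y6.00
G1 X12.00 Y17.00
G1 X0.00 Y17.00
G1 X0.00 Y0.00
; layer 2
G0 Z9.33
G0 X0.00 Y0.00
G1 X29.00 Y0.00
G1 X29.00 Y6.00
G1 X12.00 Y6.00
G1 X12.00 Y17.00
G1 X0.00 Y17.00
G1 X0.00 Y0.00
; layer 3
G0 Z14.00
G0 X0.00 Y0.00
G1 X29.00 Y0.00
G1 X29.00 Y6.00
G1 X12.00 Y6.00
G1 X12.00 Y17.00
G1 X0.00 Y17.00
G1 X0.00 Y0.00
M2 ; end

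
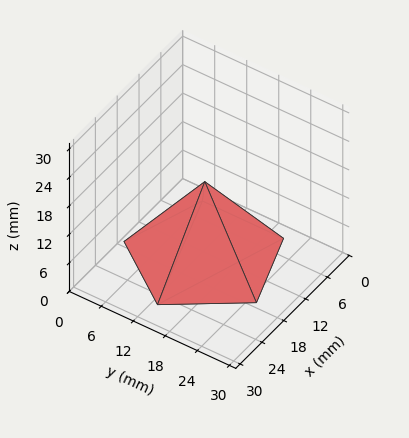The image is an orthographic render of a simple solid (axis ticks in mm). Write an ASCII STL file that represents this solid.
Reading the render: the shape is a regular 5-sided pyramid, base circumscribed radius ≈ 13 mm, apex at z ≈ 16 mm (dimensions read to the nearest mm from the axis ticks). For the STL, each face is triangulated and given an outward normal.

solid part
  facet normal 0.0000 0.0000 -1.0000
    outer loop
      vertex 2.5 20.6 0.0
      vertex 17.0 25.4 0.0
      vertex 26.0 13.0 0.0
    endloop
  endfacet
  facet normal 0.0000 0.0000 -1.0000
    outer loop
      vertex 2.5 5.4 0.0
      vertex 2.5 20.6 0.0
      vertex 26.0 13.0 0.0
    endloop
  endfacet
  facet normal 0.0000 0.0000 -1.0000
    outer loop
      vertex 17.0 0.6 0.0
      vertex 2.5 5.4 0.0
      vertex 26.0 13.0 0.0
    endloop
  endfacet
  facet normal 0.6762 0.4908 0.5494
    outer loop
      vertex 26.0 13.0 0.0
      vertex 17.0 25.4 0.0
      vertex 13.0 13.0 16.0
    endloop
  endfacet
  facet normal -0.2626 0.7934 0.5492
    outer loop
      vertex 17.0 25.4 0.0
      vertex 2.5 20.6 0.0
      vertex 13.0 13.0 16.0
    endloop
  endfacet
  facet normal -0.8360 0.0000 0.5487
    outer loop
      vertex 2.5 20.6 0.0
      vertex 2.5 5.4 0.0
      vertex 13.0 13.0 16.0
    endloop
  endfacet
  facet normal -0.2626 -0.7934 0.5492
    outer loop
      vertex 2.5 5.4 0.0
      vertex 17.0 0.6 0.0
      vertex 13.0 13.0 16.0
    endloop
  endfacet
  facet normal 0.6762 -0.4908 0.5494
    outer loop
      vertex 17.0 0.6 0.0
      vertex 26.0 13.0 0.0
      vertex 13.0 13.0 16.0
    endloop
  endfacet
endsolid part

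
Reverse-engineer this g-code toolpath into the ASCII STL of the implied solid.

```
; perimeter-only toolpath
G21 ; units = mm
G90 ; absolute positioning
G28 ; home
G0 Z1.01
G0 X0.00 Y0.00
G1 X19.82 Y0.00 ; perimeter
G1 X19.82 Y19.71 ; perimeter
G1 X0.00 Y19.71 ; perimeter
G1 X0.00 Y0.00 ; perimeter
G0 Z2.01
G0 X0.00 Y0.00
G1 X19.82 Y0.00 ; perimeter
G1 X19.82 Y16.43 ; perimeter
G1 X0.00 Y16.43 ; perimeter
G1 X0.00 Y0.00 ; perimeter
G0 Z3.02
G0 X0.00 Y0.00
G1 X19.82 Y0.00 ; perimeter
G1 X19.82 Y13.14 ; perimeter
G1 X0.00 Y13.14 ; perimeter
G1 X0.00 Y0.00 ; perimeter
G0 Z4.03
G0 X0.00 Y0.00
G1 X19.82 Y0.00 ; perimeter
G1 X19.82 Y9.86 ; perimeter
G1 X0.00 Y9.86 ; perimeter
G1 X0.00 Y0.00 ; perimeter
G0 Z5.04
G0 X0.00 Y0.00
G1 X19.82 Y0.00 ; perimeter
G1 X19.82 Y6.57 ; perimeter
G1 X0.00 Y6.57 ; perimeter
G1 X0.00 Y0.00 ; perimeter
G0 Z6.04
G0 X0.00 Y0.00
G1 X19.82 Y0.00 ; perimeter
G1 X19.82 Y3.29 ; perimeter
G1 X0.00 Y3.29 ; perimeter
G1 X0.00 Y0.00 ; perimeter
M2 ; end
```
solid part
  facet normal 0.0000 0.0000 -1.0000
    outer loop
      vertex 19.82 23.00 0.00
      vertex 19.82 0.00 0.00
      vertex 0.00 0.00 0.00
    endloop
  endfacet
  facet normal 0.0000 0.0000 -1.0000
    outer loop
      vertex 0.00 23.00 0.00
      vertex 19.82 23.00 0.00
      vertex 0.00 0.00 0.00
    endloop
  endfacet
  facet normal 0.0000 -1.0000 0.0000
    outer loop
      vertex 0.00 0.00 0.00
      vertex 19.82 0.00 0.00
      vertex 19.82 0.00 7.05
    endloop
  endfacet
  facet normal 0.0000 -1.0000 0.0000
    outer loop
      vertex 0.00 0.00 0.00
      vertex 19.82 0.00 7.05
      vertex 0.00 0.00 7.05
    endloop
  endfacet
  facet normal 0.0000 0.2931 0.9561
    outer loop
      vertex 0.00 0.00 7.05
      vertex 19.82 0.00 7.05
      vertex 19.82 23.00 0.00
    endloop
  endfacet
  facet normal 0.0000 0.2931 0.9561
    outer loop
      vertex 0.00 0.00 7.05
      vertex 19.82 23.00 0.00
      vertex 0.00 23.00 0.00
    endloop
  endfacet
  facet normal -1.0000 0.0000 0.0000
    outer loop
      vertex 0.00 0.00 7.05
      vertex 0.00 23.00 0.00
      vertex 0.00 0.00 0.00
    endloop
  endfacet
  facet normal 1.0000 0.0000 0.0000
    outer loop
      vertex 19.82 0.00 0.00
      vertex 19.82 23.00 0.00
      vertex 19.82 0.00 7.05
    endloop
  endfacet
endsolid part

The G0 Z moves step by Δz≈1.01 mm. The G1 loops shrink linearly with z, so the solid tapers from its base footprint up to z≈7.05. Closing with a flat bottom cap and the tapered top and triangulating gives 8 facets — a wedge (ramp): 19.8 × 23 mm base, rising to 7.05 mm along the y=0 edge and sloping linearly to z=0 at y=23.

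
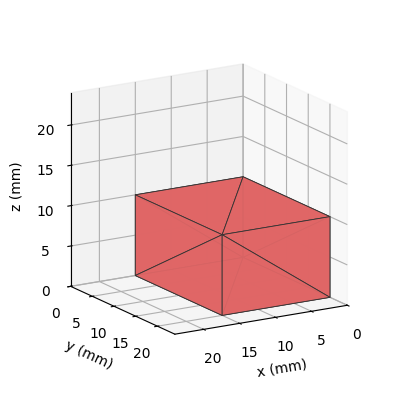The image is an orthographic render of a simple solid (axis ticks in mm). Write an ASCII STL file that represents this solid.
Reading the render: the shape is a rectangular box, roughly 15 × 20 mm footprint and 10 mm tall (dimensions read to the nearest mm from the axis ticks). For the STL, each face is triangulated and given an outward normal.

solid part
  facet normal 0.0000 0.0000 -1.0000
    outer loop
      vertex 15.0 20.0 0.0
      vertex 15.0 0.0 0.0
      vertex 0.0 0.0 0.0
    endloop
  endfacet
  facet normal 0.0000 0.0000 -1.0000
    outer loop
      vertex 0.0 20.0 0.0
      vertex 15.0 20.0 0.0
      vertex 0.0 0.0 0.0
    endloop
  endfacet
  facet normal 0.0000 0.0000 1.0000
    outer loop
      vertex 0.0 0.0 10.0
      vertex 15.0 0.0 10.0
      vertex 15.0 20.0 10.0
    endloop
  endfacet
  facet normal 0.0000 0.0000 1.0000
    outer loop
      vertex 0.0 0.0 10.0
      vertex 15.0 20.0 10.0
      vertex 0.0 20.0 10.0
    endloop
  endfacet
  facet normal 0.0000 -1.0000 0.0000
    outer loop
      vertex 0.0 0.0 0.0
      vertex 15.0 0.0 0.0
      vertex 15.0 0.0 10.0
    endloop
  endfacet
  facet normal 0.0000 -1.0000 0.0000
    outer loop
      vertex 0.0 0.0 0.0
      vertex 15.0 0.0 10.0
      vertex 0.0 0.0 10.0
    endloop
  endfacet
  facet normal 0.0000 1.0000 0.0000
    outer loop
      vertex 15.0 20.0 10.0
      vertex 15.0 20.0 0.0
      vertex 0.0 20.0 0.0
    endloop
  endfacet
  facet normal 0.0000 1.0000 0.0000
    outer loop
      vertex 0.0 20.0 10.0
      vertex 15.0 20.0 10.0
      vertex 0.0 20.0 0.0
    endloop
  endfacet
  facet normal -1.0000 0.0000 0.0000
    outer loop
      vertex 0.0 20.0 10.0
      vertex 0.0 20.0 0.0
      vertex 0.0 0.0 0.0
    endloop
  endfacet
  facet normal -1.0000 0.0000 0.0000
    outer loop
      vertex 0.0 0.0 10.0
      vertex 0.0 20.0 10.0
      vertex 0.0 0.0 0.0
    endloop
  endfacet
  facet normal 1.0000 0.0000 0.0000
    outer loop
      vertex 15.0 0.0 0.0
      vertex 15.0 20.0 0.0
      vertex 15.0 20.0 10.0
    endloop
  endfacet
  facet normal 1.0000 0.0000 0.0000
    outer loop
      vertex 15.0 0.0 0.0
      vertex 15.0 20.0 10.0
      vertex 15.0 0.0 10.0
    endloop
  endfacet
endsolid part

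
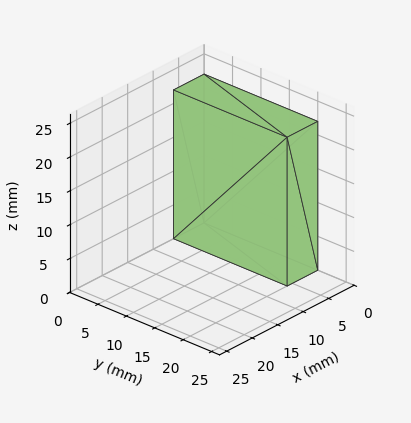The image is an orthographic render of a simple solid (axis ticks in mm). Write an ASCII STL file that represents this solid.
Reading the render: the shape is a rectangular box, roughly 6 × 20 mm footprint and 22 mm tall (dimensions read to the nearest mm from the axis ticks). For the STL, each face is triangulated and given an outward normal.

solid part
  facet normal 0.0000 0.0000 -1.0000
    outer loop
      vertex 6.000 20.000 0.000
      vertex 6.000 0.000 0.000
      vertex 0.000 0.000 0.000
    endloop
  endfacet
  facet normal 0.0000 0.0000 -1.0000
    outer loop
      vertex 0.000 20.000 0.000
      vertex 6.000 20.000 0.000
      vertex 0.000 0.000 0.000
    endloop
  endfacet
  facet normal 0.0000 0.0000 1.0000
    outer loop
      vertex 0.000 0.000 22.000
      vertex 6.000 0.000 22.000
      vertex 6.000 20.000 22.000
    endloop
  endfacet
  facet normal 0.0000 0.0000 1.0000
    outer loop
      vertex 0.000 0.000 22.000
      vertex 6.000 20.000 22.000
      vertex 0.000 20.000 22.000
    endloop
  endfacet
  facet normal 0.0000 -1.0000 0.0000
    outer loop
      vertex 0.000 0.000 0.000
      vertex 6.000 0.000 0.000
      vertex 6.000 0.000 22.000
    endloop
  endfacet
  facet normal 0.0000 -1.0000 0.0000
    outer loop
      vertex 0.000 0.000 0.000
      vertex 6.000 0.000 22.000
      vertex 0.000 0.000 22.000
    endloop
  endfacet
  facet normal 0.0000 1.0000 0.0000
    outer loop
      vertex 6.000 20.000 22.000
      vertex 6.000 20.000 0.000
      vertex 0.000 20.000 0.000
    endloop
  endfacet
  facet normal 0.0000 1.0000 0.0000
    outer loop
      vertex 0.000 20.000 22.000
      vertex 6.000 20.000 22.000
      vertex 0.000 20.000 0.000
    endloop
  endfacet
  facet normal -1.0000 0.0000 0.0000
    outer loop
      vertex 0.000 20.000 22.000
      vertex 0.000 20.000 0.000
      vertex 0.000 0.000 0.000
    endloop
  endfacet
  facet normal -1.0000 0.0000 0.0000
    outer loop
      vertex 0.000 0.000 22.000
      vertex 0.000 20.000 22.000
      vertex 0.000 0.000 0.000
    endloop
  endfacet
  facet normal 1.0000 0.0000 0.0000
    outer loop
      vertex 6.000 0.000 0.000
      vertex 6.000 20.000 0.000
      vertex 6.000 20.000 22.000
    endloop
  endfacet
  facet normal 1.0000 0.0000 0.0000
    outer loop
      vertex 6.000 0.000 0.000
      vertex 6.000 20.000 22.000
      vertex 6.000 0.000 22.000
    endloop
  endfacet
endsolid part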